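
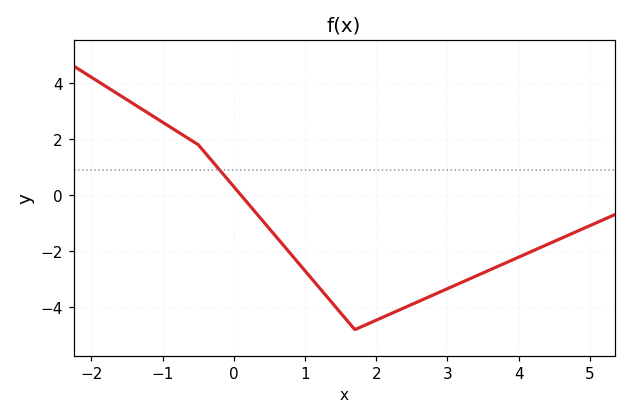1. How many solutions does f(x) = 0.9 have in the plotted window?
1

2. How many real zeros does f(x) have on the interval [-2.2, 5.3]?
1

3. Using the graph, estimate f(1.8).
-4.6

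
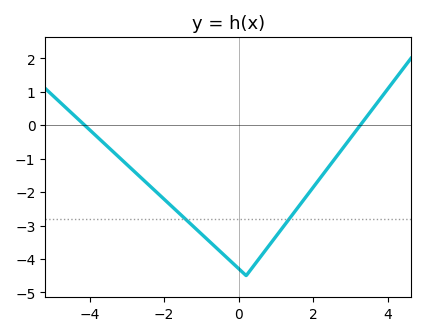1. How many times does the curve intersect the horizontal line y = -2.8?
2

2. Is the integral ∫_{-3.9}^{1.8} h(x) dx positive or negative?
negative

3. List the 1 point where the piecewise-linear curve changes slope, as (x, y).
(0.2, -4.5)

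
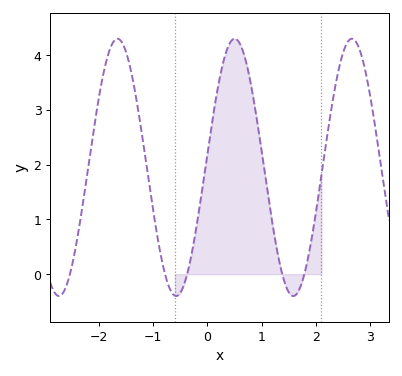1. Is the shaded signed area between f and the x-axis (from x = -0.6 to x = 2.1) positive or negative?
positive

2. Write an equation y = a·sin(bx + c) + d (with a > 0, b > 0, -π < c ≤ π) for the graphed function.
y = 2.35sin(2.91x + 0.11) + 1.95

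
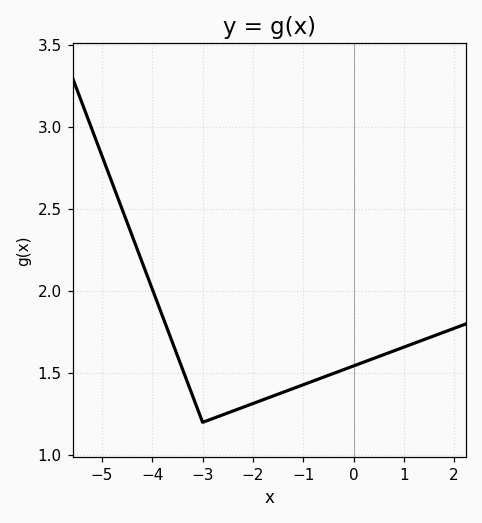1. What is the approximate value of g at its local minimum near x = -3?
1.2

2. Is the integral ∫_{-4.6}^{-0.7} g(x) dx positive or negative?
positive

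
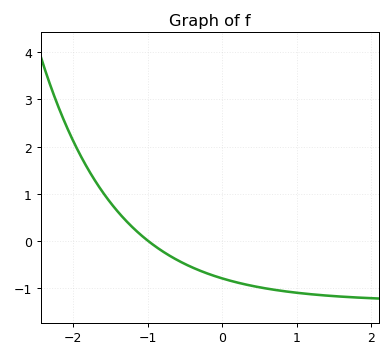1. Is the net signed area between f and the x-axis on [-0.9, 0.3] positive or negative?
negative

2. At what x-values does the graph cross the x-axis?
-1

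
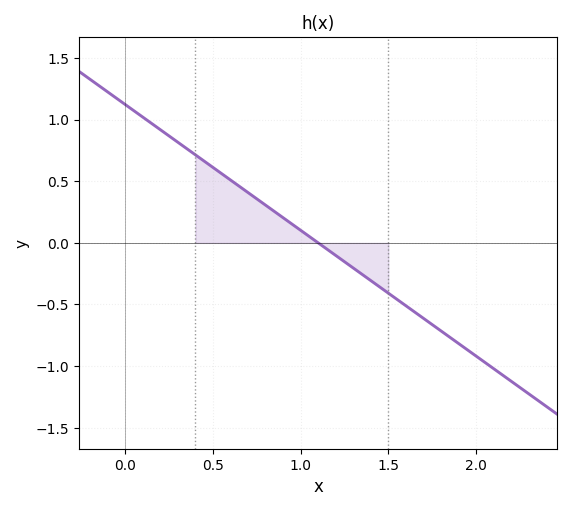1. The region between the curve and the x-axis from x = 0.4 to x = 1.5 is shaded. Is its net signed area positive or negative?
positive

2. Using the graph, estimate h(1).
0.102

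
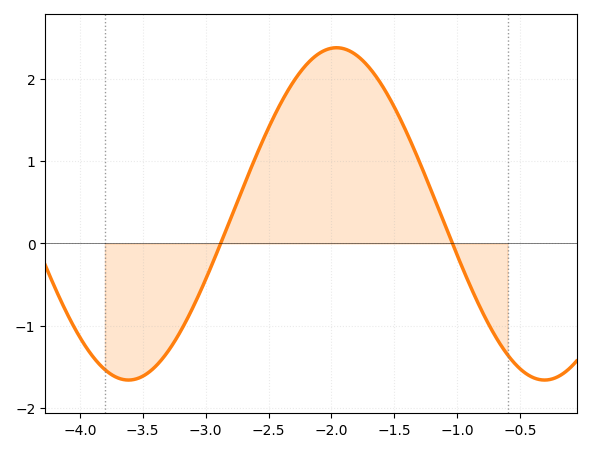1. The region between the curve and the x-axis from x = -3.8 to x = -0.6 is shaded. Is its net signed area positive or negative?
positive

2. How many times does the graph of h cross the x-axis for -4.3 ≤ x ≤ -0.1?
2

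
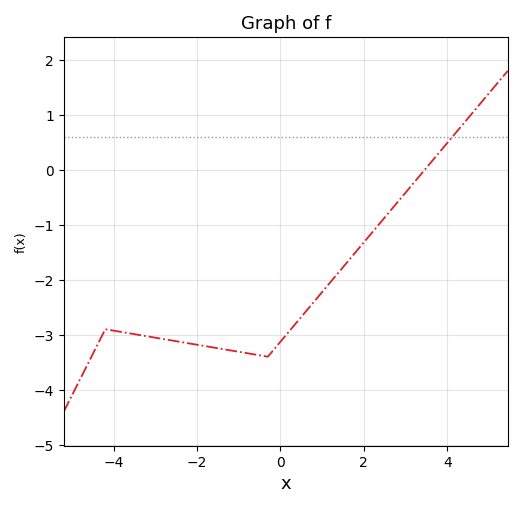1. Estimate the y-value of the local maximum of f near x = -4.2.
-2.9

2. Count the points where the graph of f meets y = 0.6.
1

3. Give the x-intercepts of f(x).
3.46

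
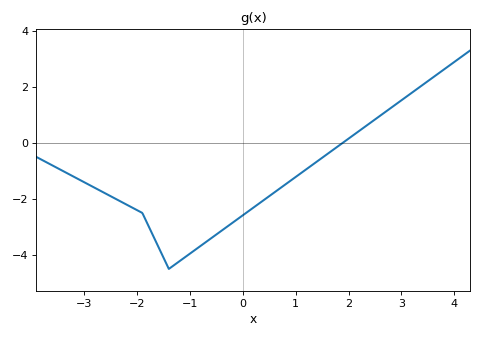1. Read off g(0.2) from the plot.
-2.31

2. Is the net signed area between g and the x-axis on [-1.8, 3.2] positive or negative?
negative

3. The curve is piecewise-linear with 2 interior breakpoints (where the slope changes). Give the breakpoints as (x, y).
(-1.9, -2.5); (-1.4, -4.5)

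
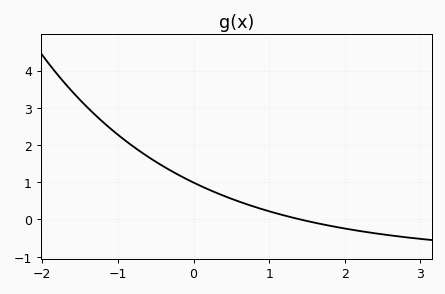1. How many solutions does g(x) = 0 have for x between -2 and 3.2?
1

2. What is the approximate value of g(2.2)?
-0.3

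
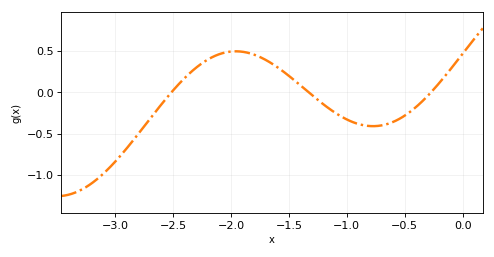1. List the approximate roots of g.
-2.51, -1.33, -0.272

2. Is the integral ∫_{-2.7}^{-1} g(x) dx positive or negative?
positive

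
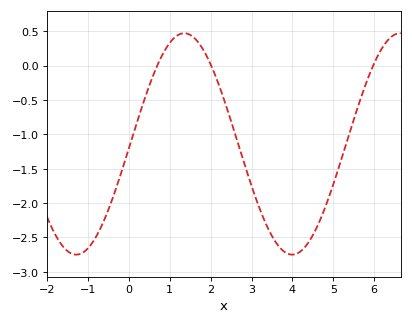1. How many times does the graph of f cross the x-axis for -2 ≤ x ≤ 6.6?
3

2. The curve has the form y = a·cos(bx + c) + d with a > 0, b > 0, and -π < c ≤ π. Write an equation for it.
y = 1.61cos(1.19x - 1.61) - 1.14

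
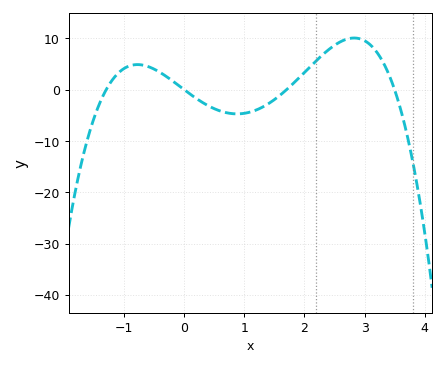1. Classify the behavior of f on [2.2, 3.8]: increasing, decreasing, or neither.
neither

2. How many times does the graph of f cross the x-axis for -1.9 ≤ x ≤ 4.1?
4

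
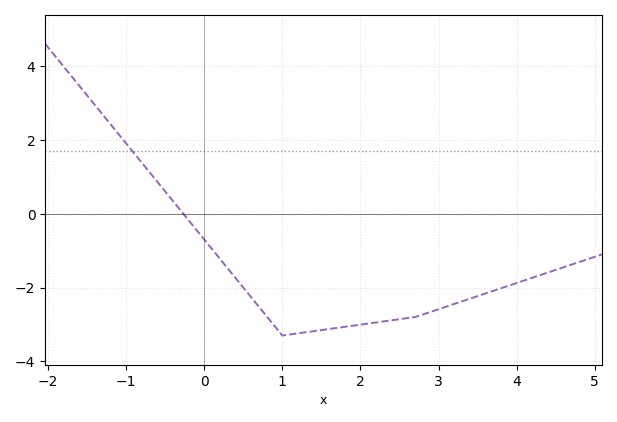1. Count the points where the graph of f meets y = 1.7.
1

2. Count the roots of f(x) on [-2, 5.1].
1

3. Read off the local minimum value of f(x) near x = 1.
-3.3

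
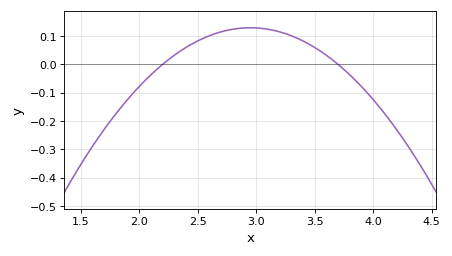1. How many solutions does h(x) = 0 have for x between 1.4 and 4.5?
2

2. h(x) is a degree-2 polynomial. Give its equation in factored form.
y = -0.23(x - 2.2)(x - 3.7)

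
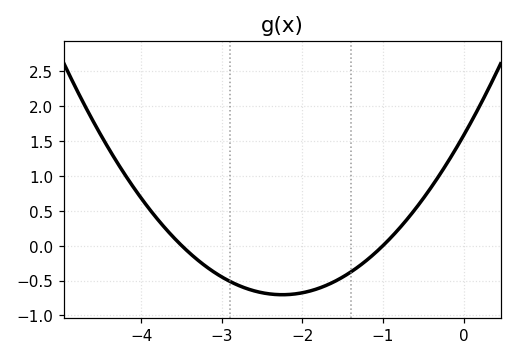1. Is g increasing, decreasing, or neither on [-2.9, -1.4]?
neither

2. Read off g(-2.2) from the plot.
-0.7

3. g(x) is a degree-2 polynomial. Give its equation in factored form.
y = 0.45(x + 3.5)(x + 1)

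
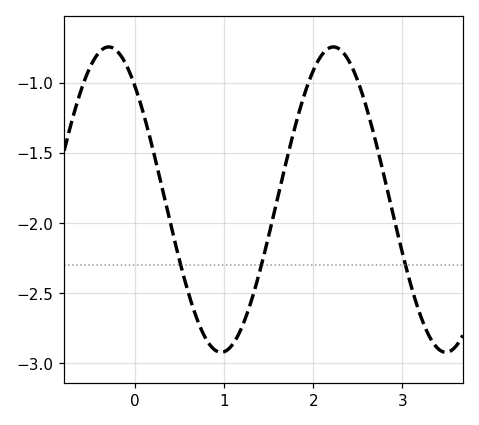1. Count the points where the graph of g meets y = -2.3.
3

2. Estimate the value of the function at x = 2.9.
-1.95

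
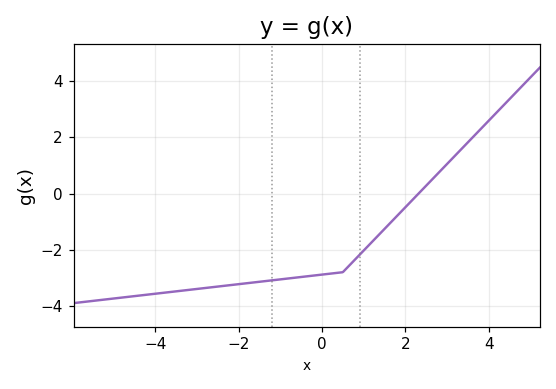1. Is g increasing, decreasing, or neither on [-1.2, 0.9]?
increasing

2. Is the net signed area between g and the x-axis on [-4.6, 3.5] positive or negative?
negative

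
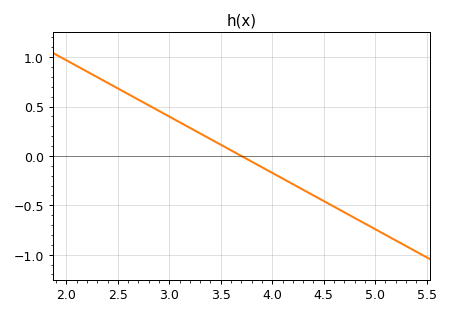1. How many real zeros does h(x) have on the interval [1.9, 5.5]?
1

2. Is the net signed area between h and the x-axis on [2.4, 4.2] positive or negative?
positive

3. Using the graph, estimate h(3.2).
0.3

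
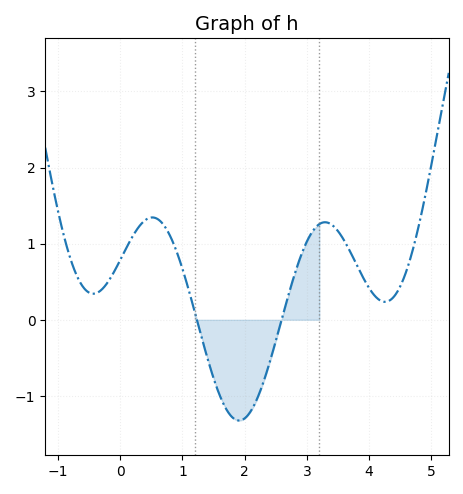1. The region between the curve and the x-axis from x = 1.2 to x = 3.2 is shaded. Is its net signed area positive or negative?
negative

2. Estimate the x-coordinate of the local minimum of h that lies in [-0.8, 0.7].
-0.432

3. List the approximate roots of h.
1.23, 2.59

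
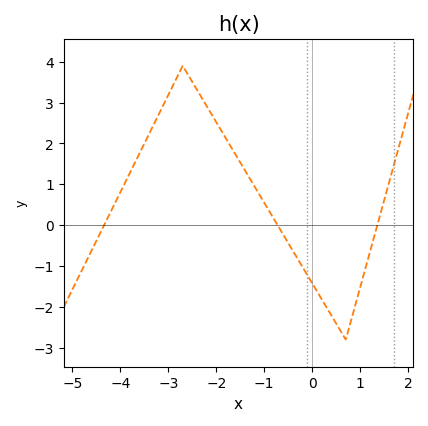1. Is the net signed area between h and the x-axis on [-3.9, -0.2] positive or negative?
positive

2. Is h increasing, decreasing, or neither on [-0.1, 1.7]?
neither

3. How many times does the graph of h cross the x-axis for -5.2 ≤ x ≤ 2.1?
3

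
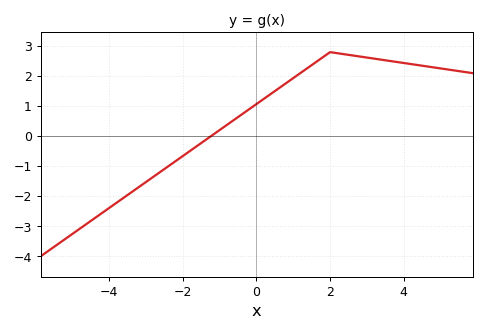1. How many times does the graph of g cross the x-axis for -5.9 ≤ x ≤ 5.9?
1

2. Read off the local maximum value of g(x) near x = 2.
2.8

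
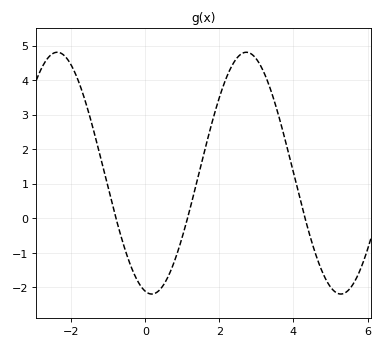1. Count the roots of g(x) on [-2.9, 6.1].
3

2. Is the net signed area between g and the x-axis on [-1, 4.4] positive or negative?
positive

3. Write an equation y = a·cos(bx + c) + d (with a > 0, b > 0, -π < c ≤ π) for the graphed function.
y = 3.5cos(1.23x + 2.93) + 1.31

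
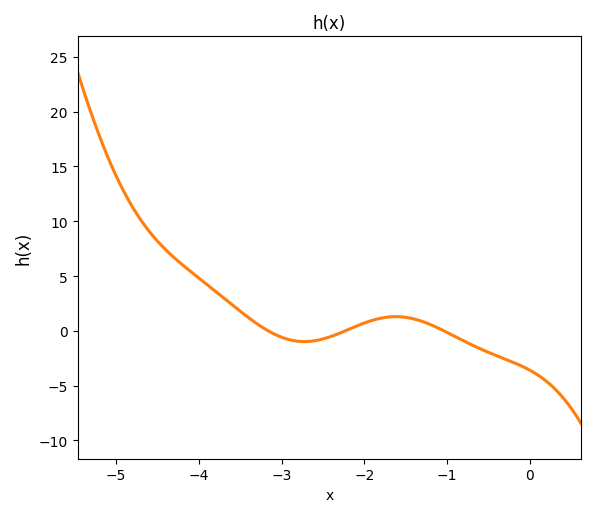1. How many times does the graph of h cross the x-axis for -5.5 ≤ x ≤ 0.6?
3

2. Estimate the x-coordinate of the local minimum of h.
-2.7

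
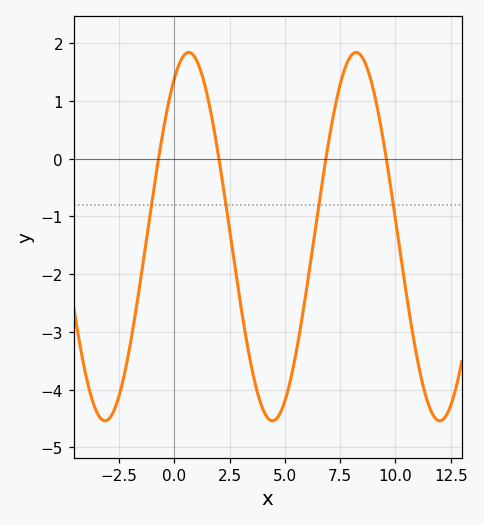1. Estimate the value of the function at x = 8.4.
1.8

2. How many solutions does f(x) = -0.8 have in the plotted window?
4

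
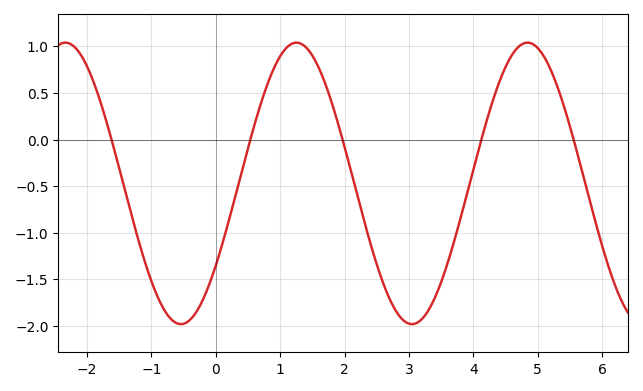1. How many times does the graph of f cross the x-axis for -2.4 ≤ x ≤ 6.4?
5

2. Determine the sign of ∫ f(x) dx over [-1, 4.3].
negative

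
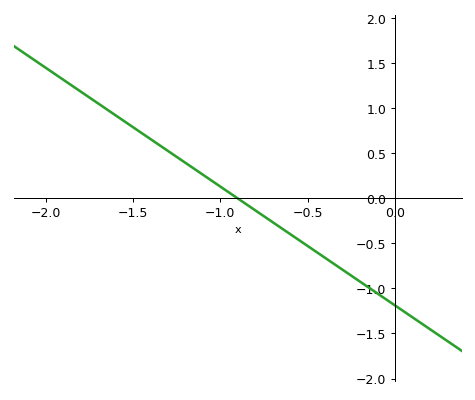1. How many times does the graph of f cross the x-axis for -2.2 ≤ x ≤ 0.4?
1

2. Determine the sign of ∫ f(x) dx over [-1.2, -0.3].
negative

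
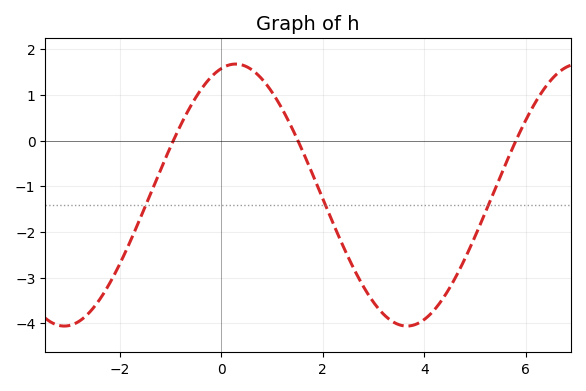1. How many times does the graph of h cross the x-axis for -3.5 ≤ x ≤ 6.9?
3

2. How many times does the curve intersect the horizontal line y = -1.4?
3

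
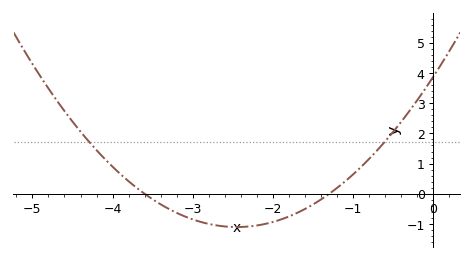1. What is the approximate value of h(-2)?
-0.9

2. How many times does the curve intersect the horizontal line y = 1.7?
2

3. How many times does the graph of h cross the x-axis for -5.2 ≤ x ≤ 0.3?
2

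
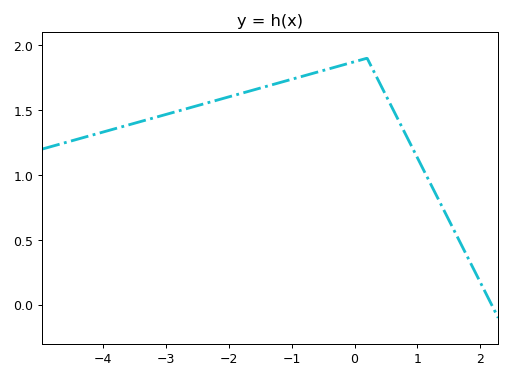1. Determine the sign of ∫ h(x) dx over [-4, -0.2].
positive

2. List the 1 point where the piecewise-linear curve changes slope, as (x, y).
(0.2, 1.9)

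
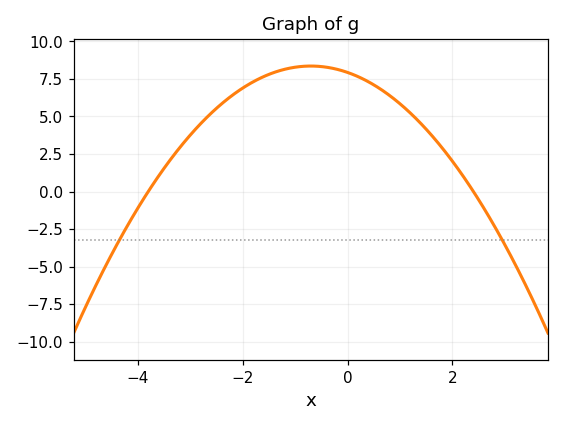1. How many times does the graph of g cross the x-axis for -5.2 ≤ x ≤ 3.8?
2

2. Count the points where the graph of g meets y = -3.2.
2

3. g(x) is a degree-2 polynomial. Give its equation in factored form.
y = -0.87(x + 3.8)(x - 2.4)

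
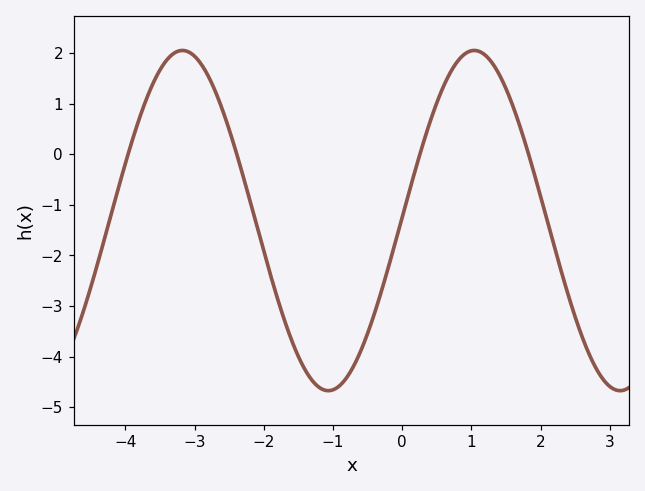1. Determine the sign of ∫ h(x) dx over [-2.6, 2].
negative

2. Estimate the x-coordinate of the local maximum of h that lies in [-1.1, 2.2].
1.04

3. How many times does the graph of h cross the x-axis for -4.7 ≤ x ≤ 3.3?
4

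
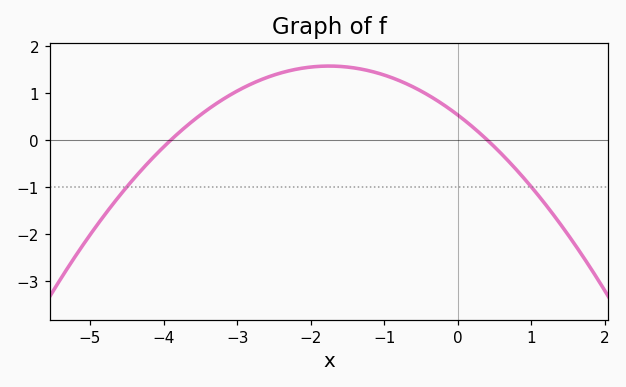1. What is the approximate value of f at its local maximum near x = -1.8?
1.57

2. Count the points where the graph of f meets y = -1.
2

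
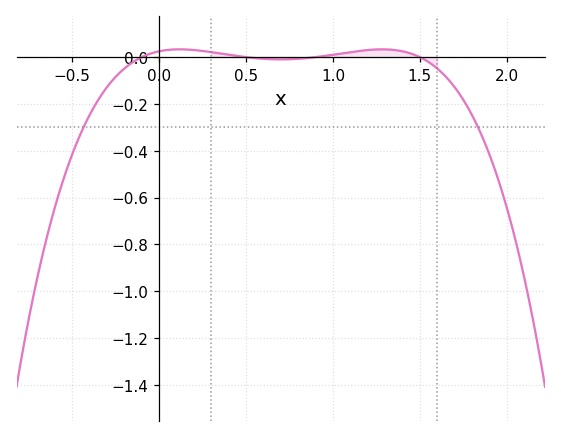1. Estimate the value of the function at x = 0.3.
0.021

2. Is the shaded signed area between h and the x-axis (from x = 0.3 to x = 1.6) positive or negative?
positive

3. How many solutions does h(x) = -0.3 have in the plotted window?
2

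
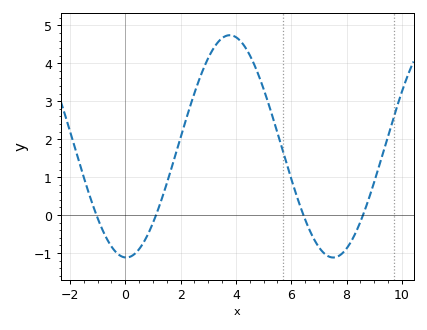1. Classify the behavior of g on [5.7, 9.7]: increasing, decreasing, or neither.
neither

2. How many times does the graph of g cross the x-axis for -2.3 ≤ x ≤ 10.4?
4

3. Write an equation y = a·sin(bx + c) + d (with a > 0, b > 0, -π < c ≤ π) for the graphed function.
y = 2.93sin(0.84x - 1.6) + 1.81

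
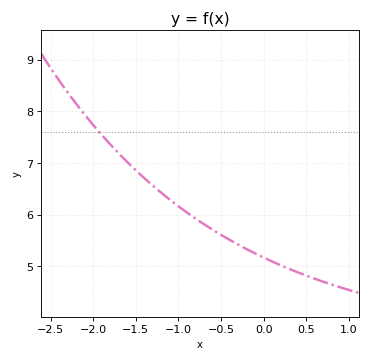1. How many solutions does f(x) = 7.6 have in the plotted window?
1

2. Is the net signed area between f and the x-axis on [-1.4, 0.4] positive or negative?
positive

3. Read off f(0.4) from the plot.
4.88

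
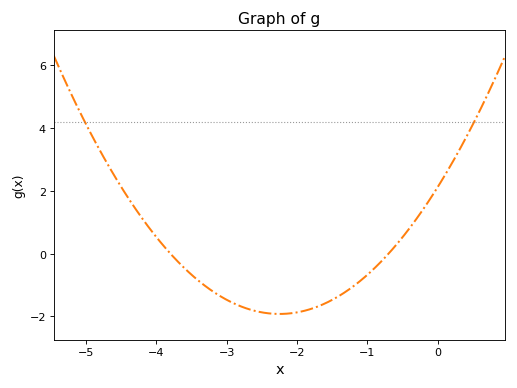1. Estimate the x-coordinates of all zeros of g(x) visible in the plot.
-3.8, -0.7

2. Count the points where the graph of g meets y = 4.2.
2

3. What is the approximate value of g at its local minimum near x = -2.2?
-2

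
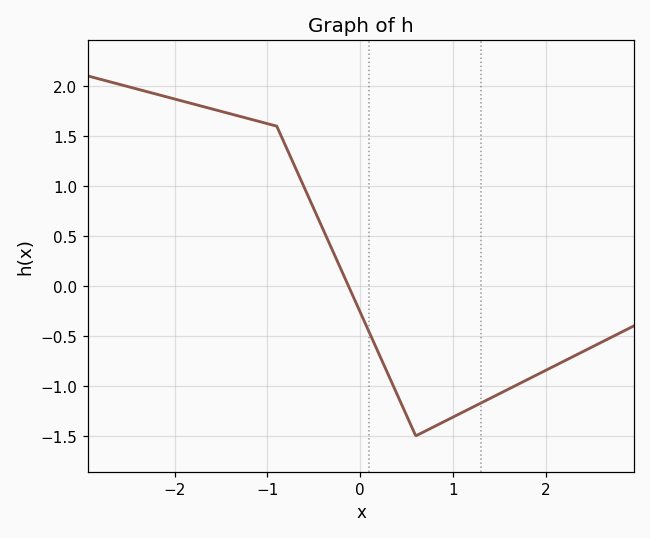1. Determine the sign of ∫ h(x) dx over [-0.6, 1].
negative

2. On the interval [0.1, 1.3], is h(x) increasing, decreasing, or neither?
neither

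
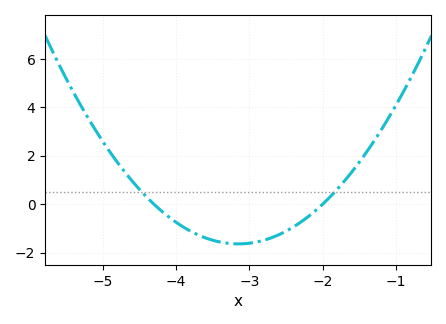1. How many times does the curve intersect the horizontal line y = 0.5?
2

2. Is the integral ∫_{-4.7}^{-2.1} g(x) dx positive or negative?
negative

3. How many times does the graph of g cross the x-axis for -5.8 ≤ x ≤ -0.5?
2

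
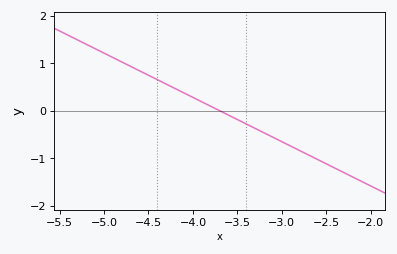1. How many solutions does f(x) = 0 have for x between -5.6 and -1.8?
1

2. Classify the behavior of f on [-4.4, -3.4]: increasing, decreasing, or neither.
decreasing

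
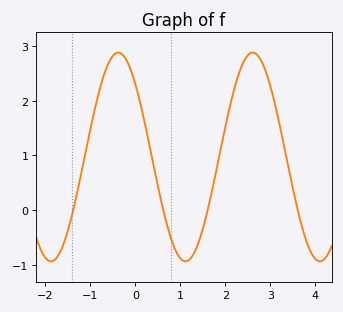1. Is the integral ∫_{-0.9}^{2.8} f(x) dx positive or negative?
positive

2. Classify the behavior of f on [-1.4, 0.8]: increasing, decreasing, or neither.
neither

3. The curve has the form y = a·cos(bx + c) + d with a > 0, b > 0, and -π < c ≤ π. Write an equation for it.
y = 1.91cos(2.1x + 0.8) + 0.97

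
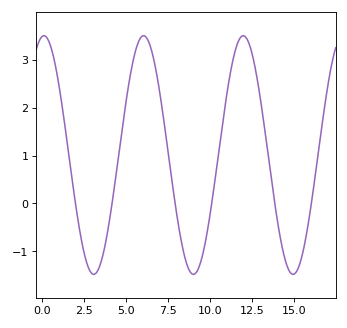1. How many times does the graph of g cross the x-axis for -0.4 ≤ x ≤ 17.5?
6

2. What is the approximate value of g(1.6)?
1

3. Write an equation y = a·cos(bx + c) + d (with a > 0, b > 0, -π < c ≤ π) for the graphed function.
y = 2.49cos(1.1x - 0.11) + 1.01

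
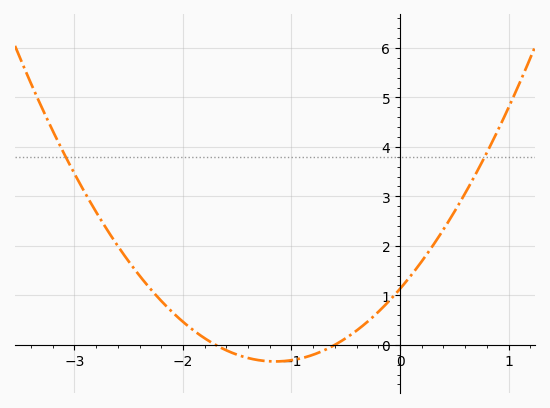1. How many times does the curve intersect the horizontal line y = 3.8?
2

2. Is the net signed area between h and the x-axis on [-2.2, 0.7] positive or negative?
positive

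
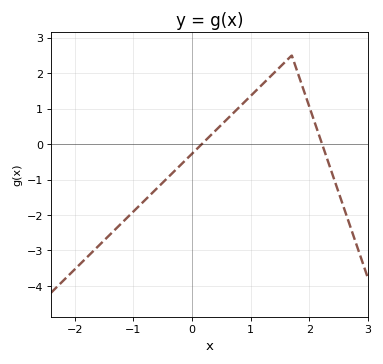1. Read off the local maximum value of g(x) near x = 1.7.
2.5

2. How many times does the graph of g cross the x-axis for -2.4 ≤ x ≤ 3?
2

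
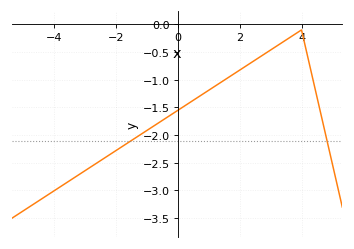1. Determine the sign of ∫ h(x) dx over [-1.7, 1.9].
negative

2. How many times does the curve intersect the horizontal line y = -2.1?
2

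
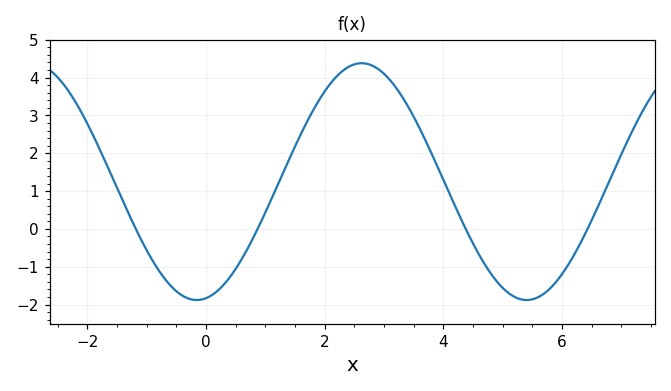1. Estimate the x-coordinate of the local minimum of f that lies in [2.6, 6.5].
5.4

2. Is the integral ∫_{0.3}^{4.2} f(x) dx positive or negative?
positive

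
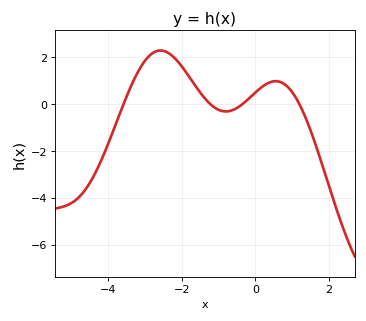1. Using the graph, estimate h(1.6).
-1.58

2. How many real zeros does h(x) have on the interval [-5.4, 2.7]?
4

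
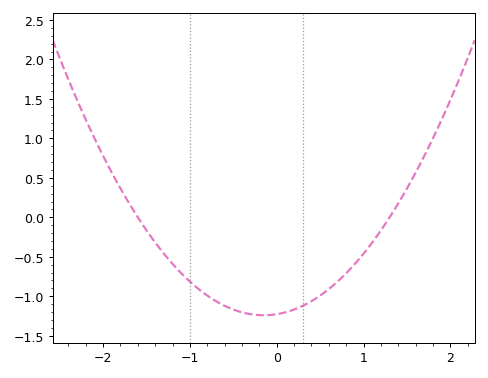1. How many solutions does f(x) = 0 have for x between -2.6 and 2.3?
2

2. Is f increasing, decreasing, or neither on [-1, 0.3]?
neither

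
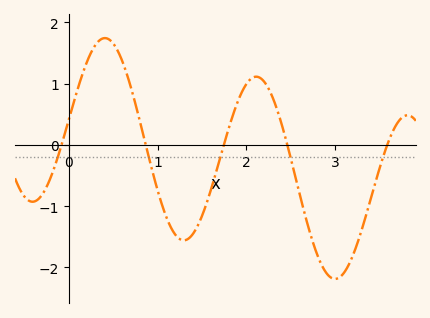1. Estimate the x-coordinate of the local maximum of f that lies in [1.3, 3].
2.11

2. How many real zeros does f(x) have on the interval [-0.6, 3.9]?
5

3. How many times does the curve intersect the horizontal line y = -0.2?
5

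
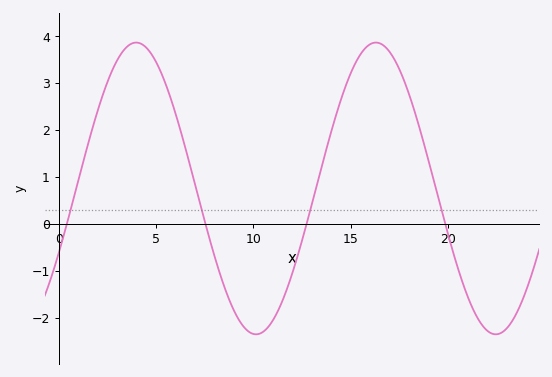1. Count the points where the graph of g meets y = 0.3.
4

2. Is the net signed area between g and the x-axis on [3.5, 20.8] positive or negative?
positive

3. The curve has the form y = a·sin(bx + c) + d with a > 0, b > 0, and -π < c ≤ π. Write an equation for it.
y = 3.11sin(0.51x - 0.46) + 0.76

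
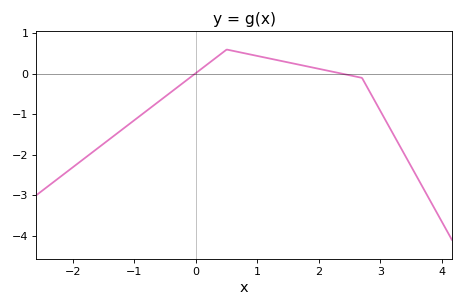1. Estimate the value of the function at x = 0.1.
0.1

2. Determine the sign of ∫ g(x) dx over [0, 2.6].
positive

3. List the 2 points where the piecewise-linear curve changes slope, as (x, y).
(0.5, 0.6); (2.7, -0.1)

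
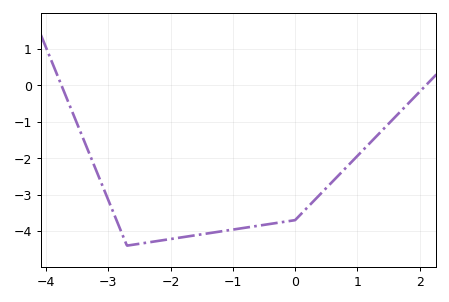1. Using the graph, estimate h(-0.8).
-3.91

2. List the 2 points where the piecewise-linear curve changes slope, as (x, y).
(-2.7, -4.4); (0, -3.7)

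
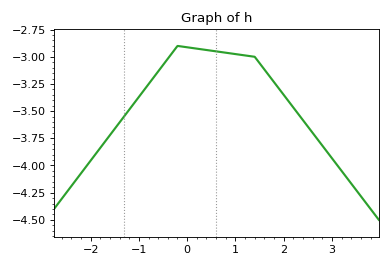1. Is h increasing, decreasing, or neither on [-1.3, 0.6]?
neither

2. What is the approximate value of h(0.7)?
-2.96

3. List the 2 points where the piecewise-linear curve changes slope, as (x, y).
(-0.2, -2.9); (1.4, -3)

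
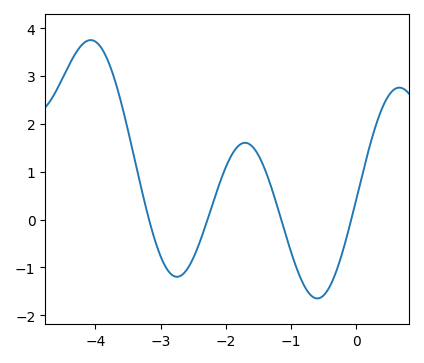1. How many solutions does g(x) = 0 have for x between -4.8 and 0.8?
4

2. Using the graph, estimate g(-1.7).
1.6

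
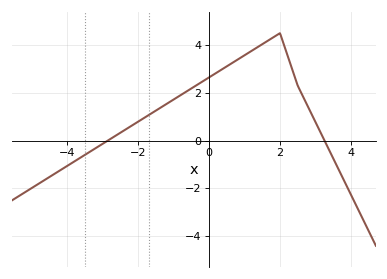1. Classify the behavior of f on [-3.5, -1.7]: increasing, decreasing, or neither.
increasing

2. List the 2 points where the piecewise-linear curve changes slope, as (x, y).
(2, 4.5); (2.5, 2.3)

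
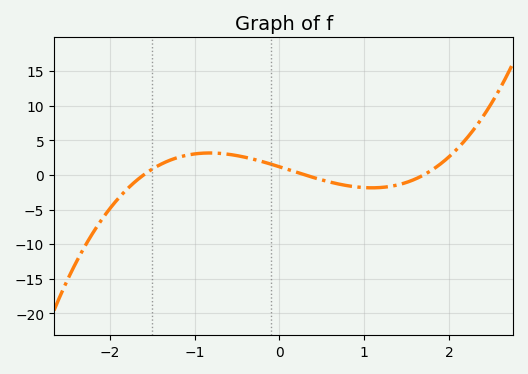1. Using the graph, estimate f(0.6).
-1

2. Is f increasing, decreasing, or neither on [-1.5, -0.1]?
neither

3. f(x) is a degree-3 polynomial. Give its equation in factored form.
y = 1.44(x + 1.6)(x - 0.3)(x - 1.7)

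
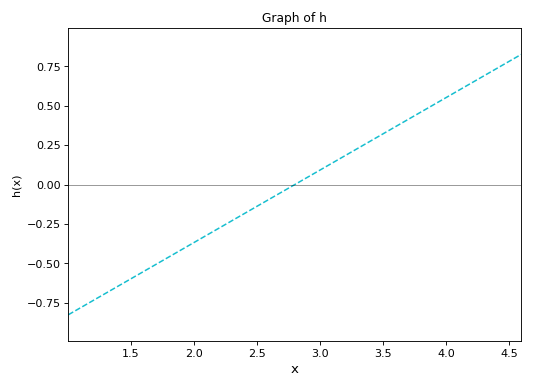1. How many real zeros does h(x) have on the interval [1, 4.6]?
1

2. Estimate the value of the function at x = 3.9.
0.506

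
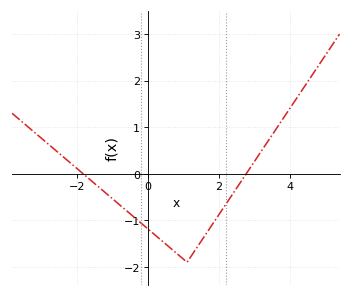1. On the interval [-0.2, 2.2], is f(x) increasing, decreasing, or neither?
neither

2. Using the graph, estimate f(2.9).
0.16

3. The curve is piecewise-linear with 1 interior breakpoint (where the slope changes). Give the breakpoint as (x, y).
(1.1, -1.9)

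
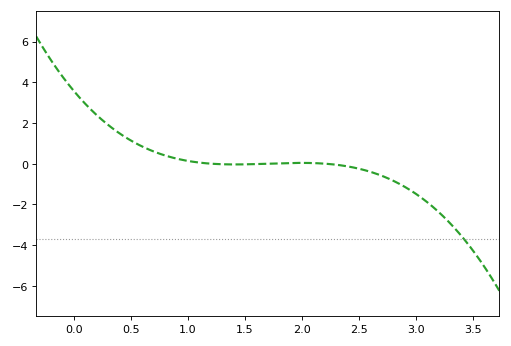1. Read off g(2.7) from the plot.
-0.6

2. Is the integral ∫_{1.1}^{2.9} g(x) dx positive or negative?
negative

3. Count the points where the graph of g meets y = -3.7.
1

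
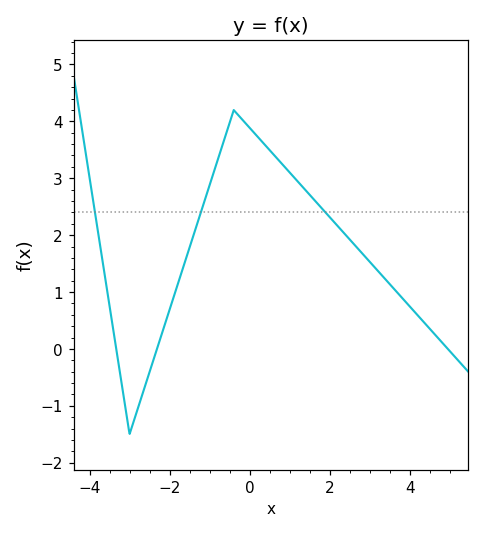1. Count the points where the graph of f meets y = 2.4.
3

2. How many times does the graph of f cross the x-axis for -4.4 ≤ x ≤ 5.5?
3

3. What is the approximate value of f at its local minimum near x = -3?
-1.5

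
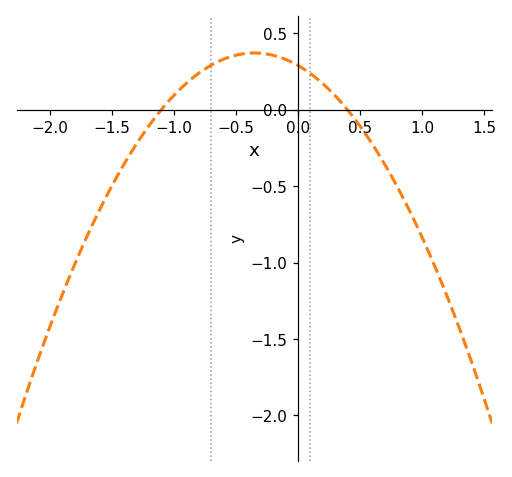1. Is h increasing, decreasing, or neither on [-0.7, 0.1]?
neither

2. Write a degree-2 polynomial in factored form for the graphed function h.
y = -0.66(x + 1.1)(x - 0.4)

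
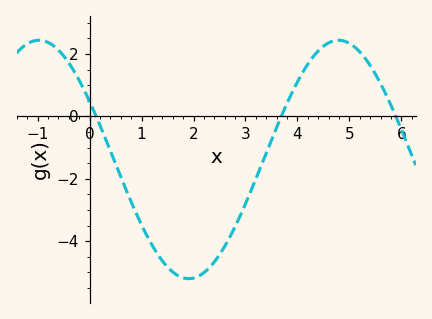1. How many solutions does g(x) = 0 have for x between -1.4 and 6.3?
3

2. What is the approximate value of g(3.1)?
-2.41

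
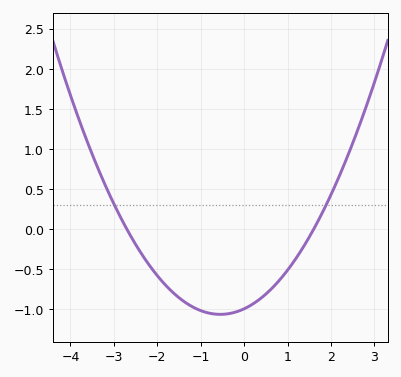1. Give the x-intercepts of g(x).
-2.8, 1.6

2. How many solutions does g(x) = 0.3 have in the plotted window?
2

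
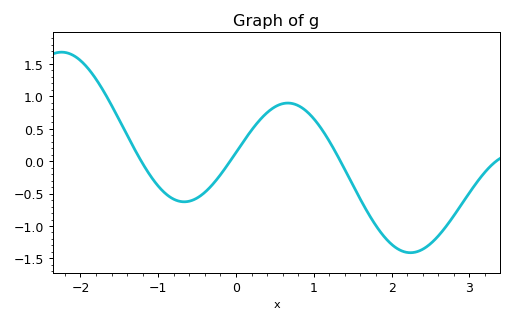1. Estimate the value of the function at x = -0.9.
-0.5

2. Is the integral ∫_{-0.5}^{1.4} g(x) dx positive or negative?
positive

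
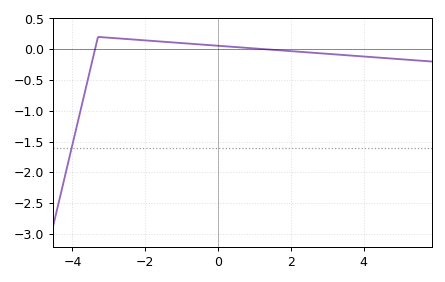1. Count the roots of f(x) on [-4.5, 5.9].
2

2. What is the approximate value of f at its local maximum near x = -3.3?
0.2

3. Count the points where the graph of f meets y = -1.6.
1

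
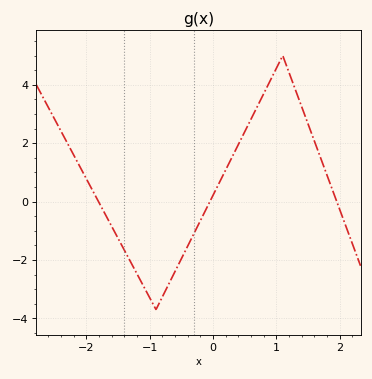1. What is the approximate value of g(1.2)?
4.41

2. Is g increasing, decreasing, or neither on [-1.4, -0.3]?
neither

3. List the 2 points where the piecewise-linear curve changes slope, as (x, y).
(-0.9, -3.7); (1.1, 5)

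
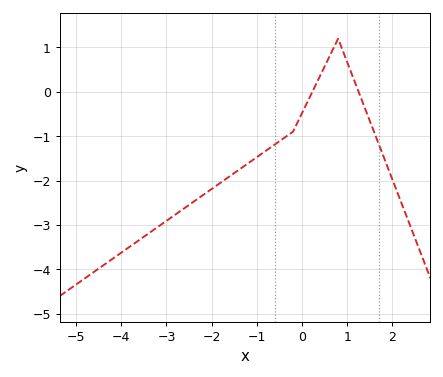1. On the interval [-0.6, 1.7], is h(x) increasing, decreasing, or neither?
neither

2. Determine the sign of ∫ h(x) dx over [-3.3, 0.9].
negative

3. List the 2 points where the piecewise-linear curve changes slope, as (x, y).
(-0.2, -0.9); (0.8, 1.2)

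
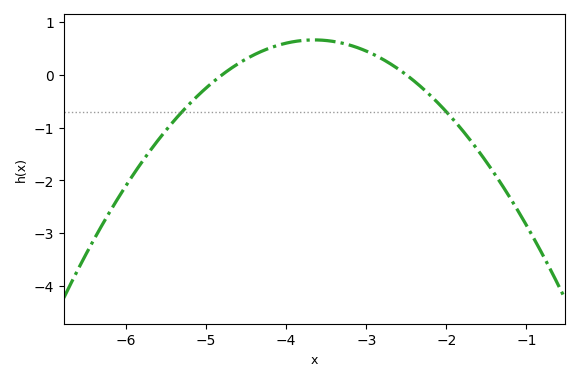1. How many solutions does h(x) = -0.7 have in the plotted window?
2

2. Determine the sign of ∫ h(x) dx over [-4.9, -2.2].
positive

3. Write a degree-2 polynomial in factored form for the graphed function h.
y = -0.5(x + 4.8)(x + 2.5)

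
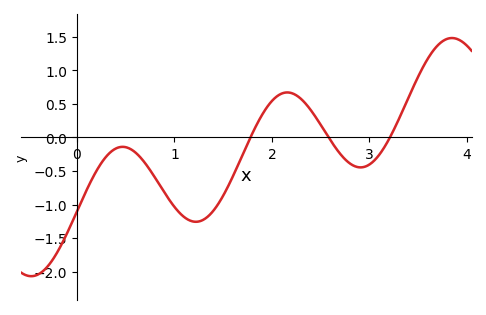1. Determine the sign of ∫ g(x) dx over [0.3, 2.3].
negative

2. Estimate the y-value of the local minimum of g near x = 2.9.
-0.446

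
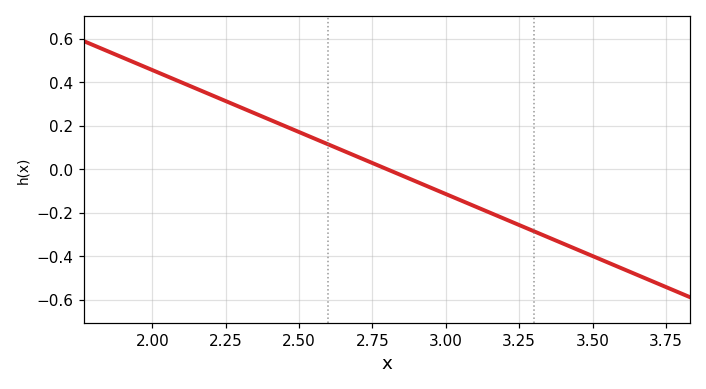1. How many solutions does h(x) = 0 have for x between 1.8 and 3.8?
1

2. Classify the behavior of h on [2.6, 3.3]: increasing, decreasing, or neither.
decreasing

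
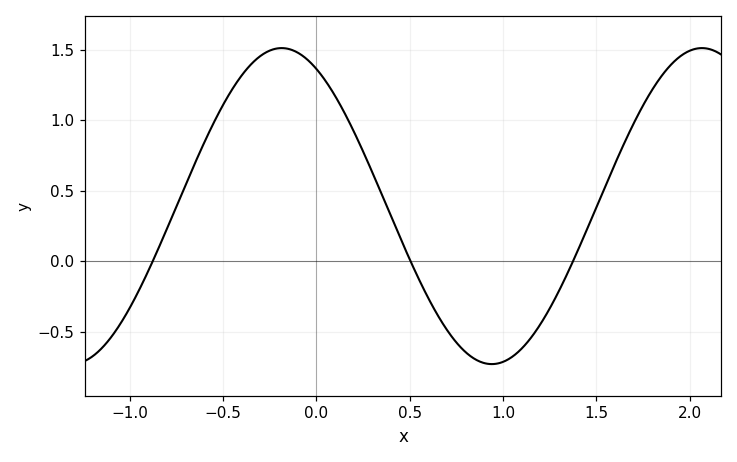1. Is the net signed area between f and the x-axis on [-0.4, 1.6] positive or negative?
positive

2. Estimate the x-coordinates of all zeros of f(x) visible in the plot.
-0.9, 0.5, 1.4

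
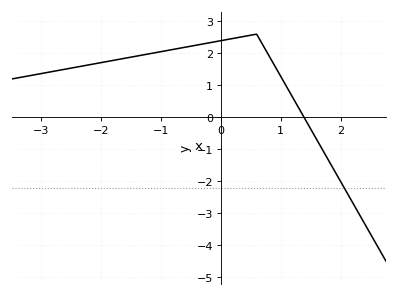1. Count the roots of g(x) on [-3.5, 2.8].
1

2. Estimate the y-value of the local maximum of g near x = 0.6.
2.6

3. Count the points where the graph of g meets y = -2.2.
1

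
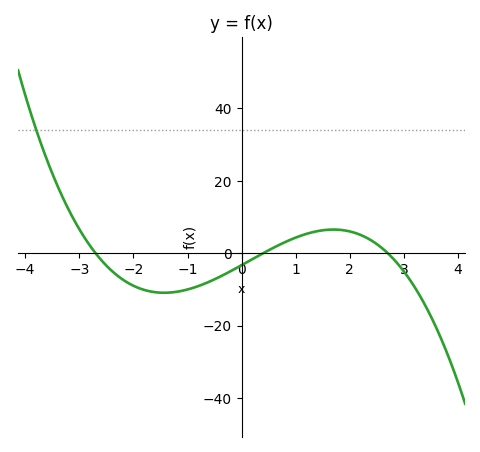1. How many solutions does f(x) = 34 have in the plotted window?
1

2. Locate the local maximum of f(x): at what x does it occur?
1.7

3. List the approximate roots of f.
-2.7, 0.4, 2.7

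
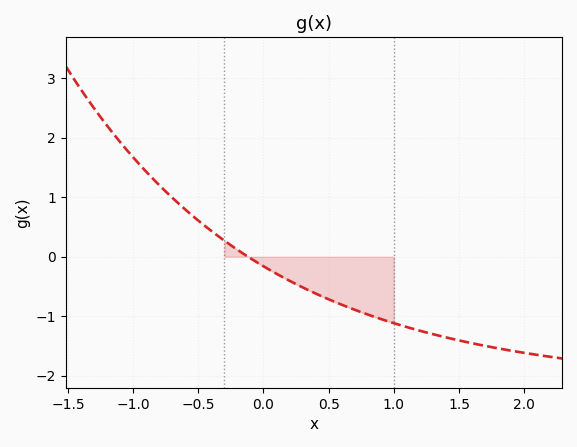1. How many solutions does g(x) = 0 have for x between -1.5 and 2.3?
1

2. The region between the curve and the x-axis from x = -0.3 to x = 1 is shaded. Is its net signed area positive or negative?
negative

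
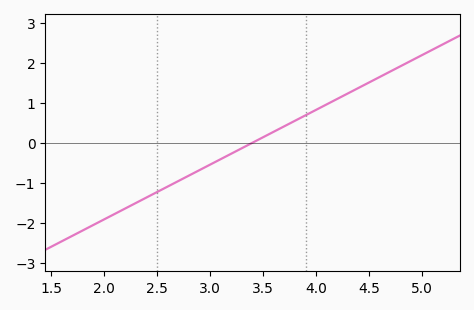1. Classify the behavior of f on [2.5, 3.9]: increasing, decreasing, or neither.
increasing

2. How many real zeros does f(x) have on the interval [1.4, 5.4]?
1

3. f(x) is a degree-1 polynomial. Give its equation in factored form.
y = 1.37(x - 3.4)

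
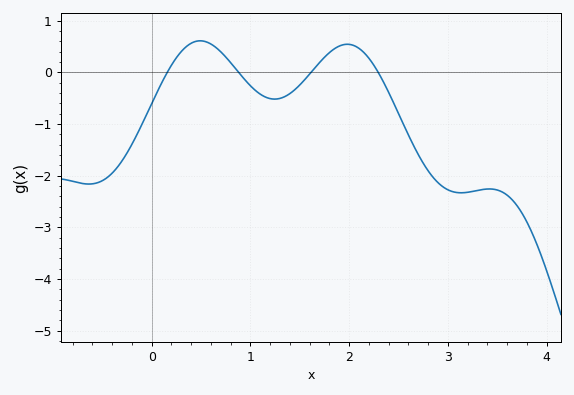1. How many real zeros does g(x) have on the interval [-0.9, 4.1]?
4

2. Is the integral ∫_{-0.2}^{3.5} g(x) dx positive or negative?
negative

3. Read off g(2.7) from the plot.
-1.6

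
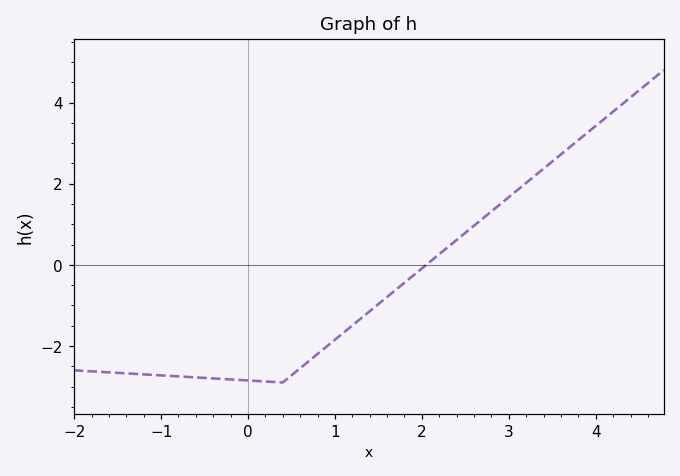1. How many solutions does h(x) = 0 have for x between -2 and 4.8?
1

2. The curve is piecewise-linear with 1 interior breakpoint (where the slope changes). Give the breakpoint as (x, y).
(0.4, -2.9)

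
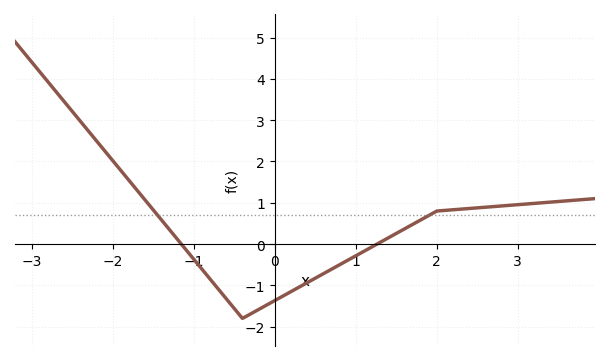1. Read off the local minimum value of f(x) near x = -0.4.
-1.8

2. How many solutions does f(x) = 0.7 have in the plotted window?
2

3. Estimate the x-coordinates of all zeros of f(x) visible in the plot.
-1.16, 1.26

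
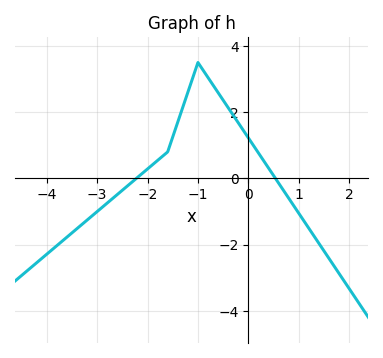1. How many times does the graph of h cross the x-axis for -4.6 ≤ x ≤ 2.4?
2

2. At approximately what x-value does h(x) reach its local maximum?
-1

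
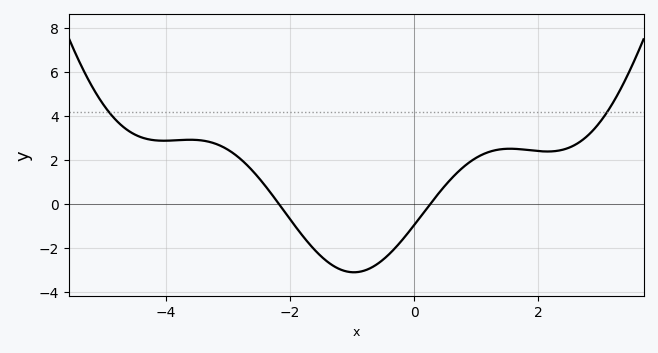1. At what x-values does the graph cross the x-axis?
-2.18, 0.253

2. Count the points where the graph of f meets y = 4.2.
2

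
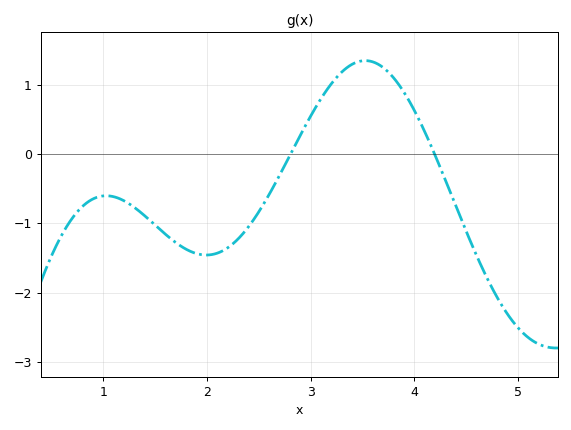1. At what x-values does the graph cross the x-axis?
2.81, 4.19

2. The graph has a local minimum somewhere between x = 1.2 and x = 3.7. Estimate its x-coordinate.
1.99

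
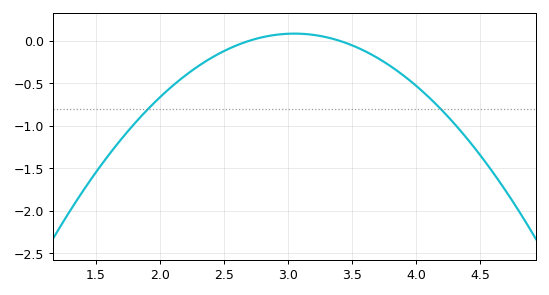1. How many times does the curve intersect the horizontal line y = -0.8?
2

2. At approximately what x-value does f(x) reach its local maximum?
3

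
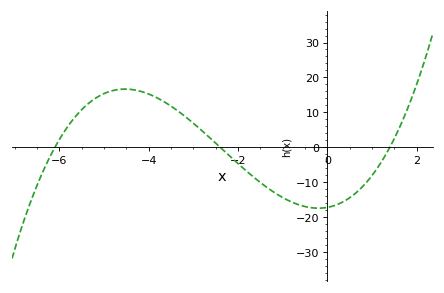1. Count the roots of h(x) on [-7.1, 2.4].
3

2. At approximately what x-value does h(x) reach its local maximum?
-4.53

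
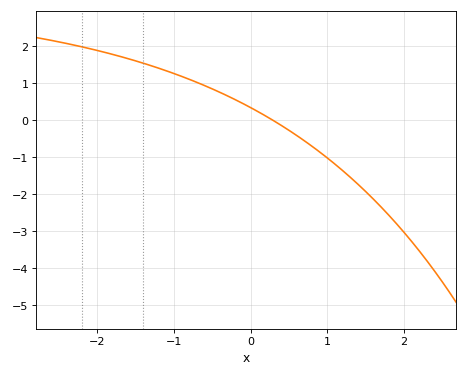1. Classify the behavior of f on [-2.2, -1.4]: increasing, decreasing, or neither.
decreasing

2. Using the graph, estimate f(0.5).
-0.3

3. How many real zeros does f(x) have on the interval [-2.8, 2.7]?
1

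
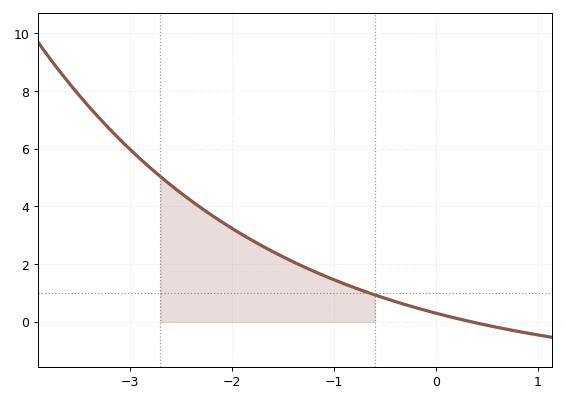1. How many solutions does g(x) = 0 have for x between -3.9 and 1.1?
1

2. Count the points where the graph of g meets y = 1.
1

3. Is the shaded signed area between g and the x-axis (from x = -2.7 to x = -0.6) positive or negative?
positive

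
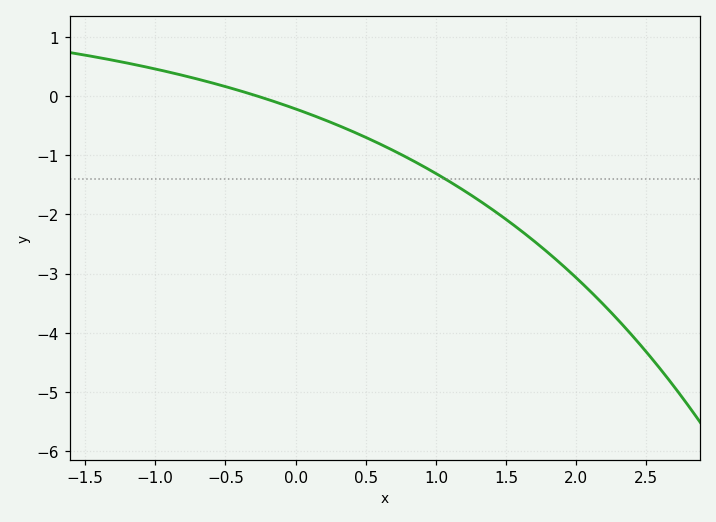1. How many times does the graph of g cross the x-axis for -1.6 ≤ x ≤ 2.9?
1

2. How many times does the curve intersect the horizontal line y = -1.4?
1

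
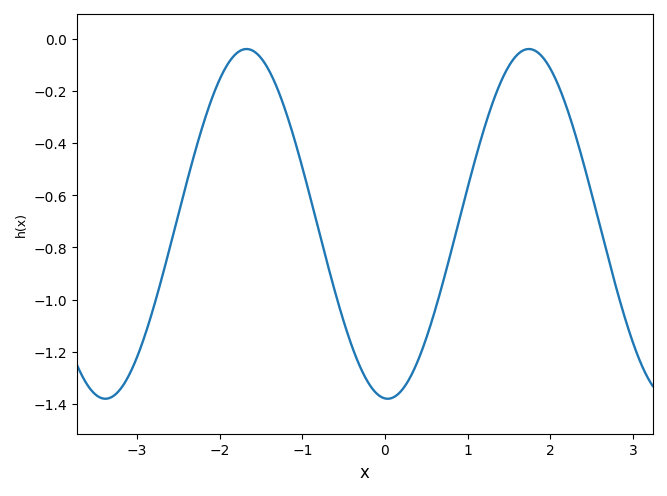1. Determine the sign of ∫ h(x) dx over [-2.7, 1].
negative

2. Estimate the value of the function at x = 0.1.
-1.38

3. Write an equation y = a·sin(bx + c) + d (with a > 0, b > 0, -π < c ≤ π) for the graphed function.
y = 0.67sin(1.8x - 1.6) - 0.71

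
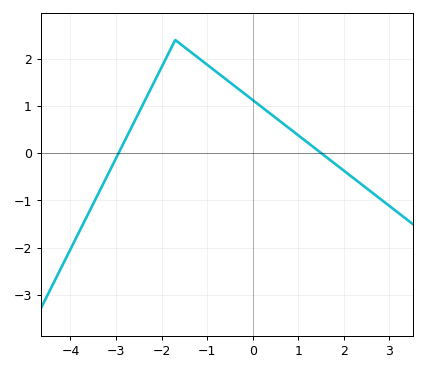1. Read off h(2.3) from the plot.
-0.594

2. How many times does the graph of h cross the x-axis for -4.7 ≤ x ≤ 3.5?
2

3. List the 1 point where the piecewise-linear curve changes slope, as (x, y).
(-1.7, 2.4)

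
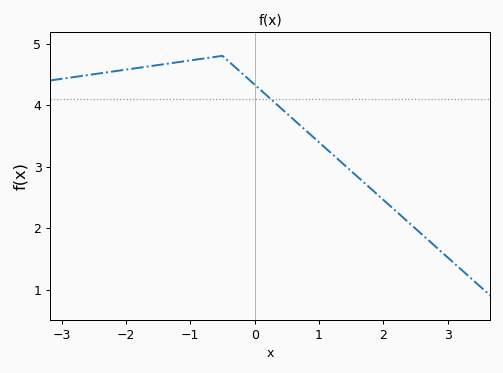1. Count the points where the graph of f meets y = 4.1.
1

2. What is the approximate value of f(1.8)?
2.6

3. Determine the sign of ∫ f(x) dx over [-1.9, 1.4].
positive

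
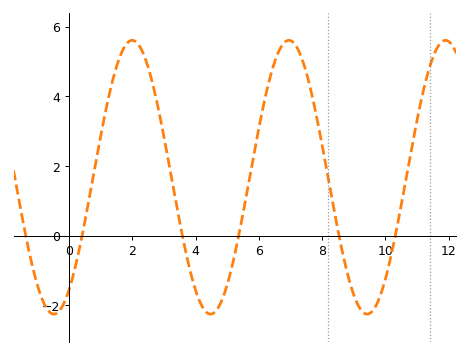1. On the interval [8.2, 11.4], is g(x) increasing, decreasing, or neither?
neither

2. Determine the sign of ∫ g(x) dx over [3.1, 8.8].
positive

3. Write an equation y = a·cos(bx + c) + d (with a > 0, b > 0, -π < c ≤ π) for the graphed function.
y = 3.93cos(1.3x - 2.5) + 1.68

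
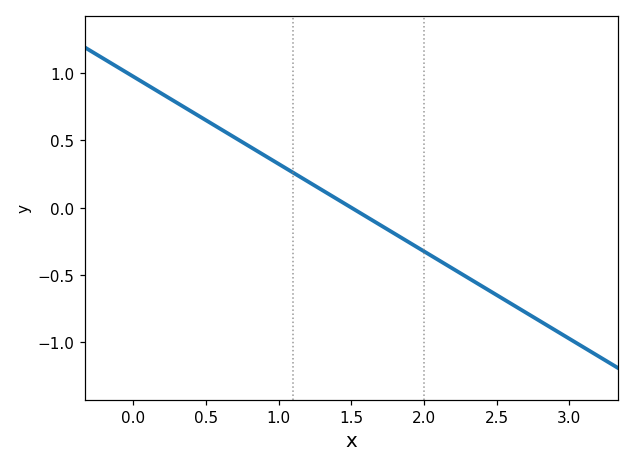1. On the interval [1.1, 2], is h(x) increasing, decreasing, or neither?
decreasing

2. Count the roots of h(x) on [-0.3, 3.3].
1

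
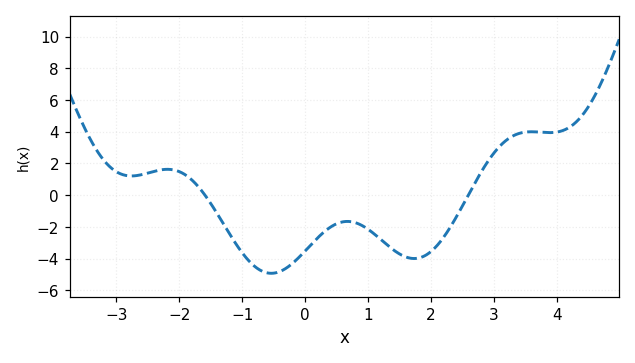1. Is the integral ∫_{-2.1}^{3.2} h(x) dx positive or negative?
negative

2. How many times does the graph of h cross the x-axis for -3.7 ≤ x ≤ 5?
2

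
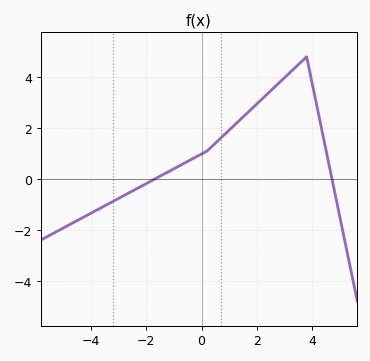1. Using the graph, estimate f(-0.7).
0.6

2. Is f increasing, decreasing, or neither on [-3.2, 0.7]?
increasing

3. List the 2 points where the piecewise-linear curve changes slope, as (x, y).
(0.2, 1.1); (3.8, 4.8)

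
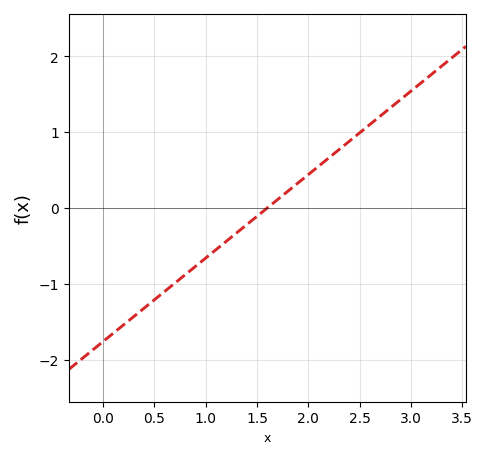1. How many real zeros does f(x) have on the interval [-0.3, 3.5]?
1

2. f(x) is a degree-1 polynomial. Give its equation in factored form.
y = 1.1(x - 1.6)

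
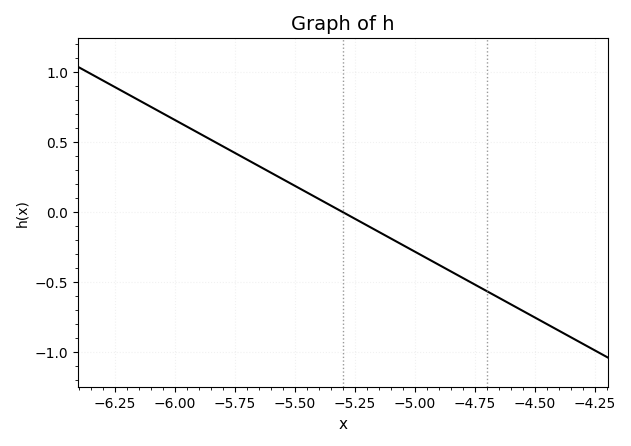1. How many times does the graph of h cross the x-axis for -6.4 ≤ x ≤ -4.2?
1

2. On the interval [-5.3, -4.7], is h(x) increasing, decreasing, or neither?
decreasing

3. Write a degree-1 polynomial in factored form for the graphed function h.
y = -0.94(x + 5.3)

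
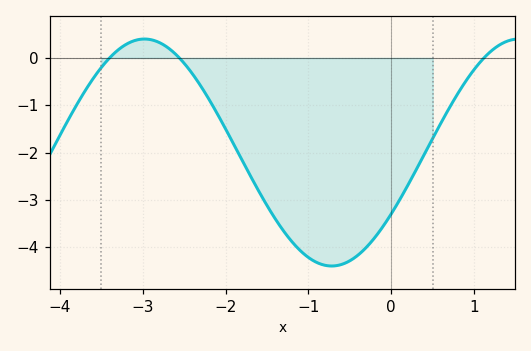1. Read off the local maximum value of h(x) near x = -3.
0.4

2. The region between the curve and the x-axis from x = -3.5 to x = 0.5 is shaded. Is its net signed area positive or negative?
negative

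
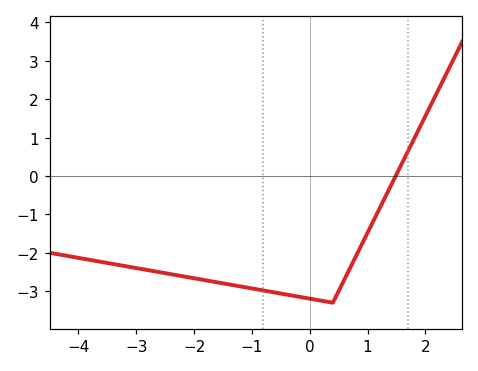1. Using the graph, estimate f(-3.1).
-2.4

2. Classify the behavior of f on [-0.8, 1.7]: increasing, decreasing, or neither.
neither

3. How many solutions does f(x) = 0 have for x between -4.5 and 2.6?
1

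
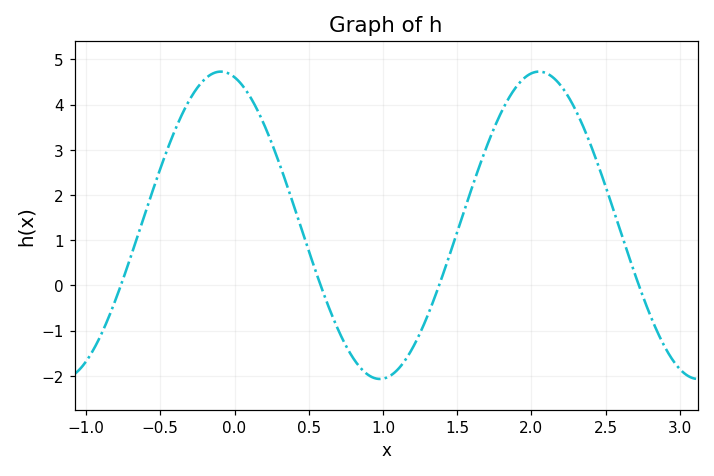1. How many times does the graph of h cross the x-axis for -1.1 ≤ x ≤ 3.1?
4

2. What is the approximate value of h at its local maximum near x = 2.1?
4.7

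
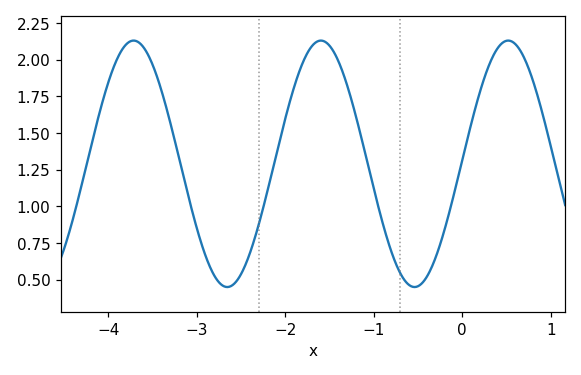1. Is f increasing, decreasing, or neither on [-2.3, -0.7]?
neither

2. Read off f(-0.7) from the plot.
0.545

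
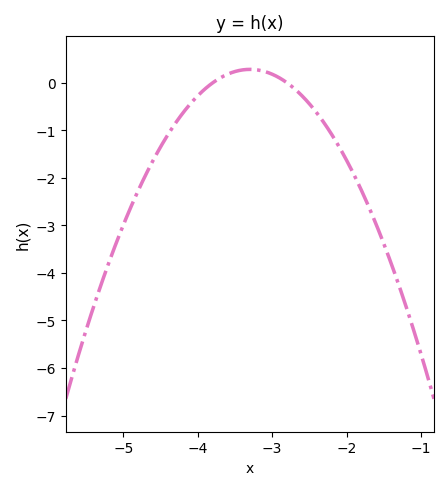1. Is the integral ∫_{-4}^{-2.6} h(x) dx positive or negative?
positive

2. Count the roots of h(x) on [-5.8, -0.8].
2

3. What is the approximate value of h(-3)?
0.2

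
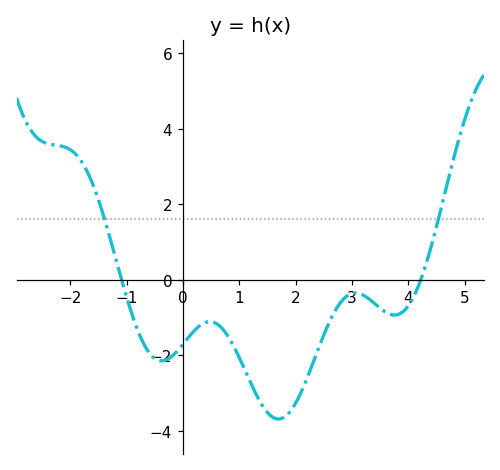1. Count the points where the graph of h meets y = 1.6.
2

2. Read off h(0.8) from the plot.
-1.4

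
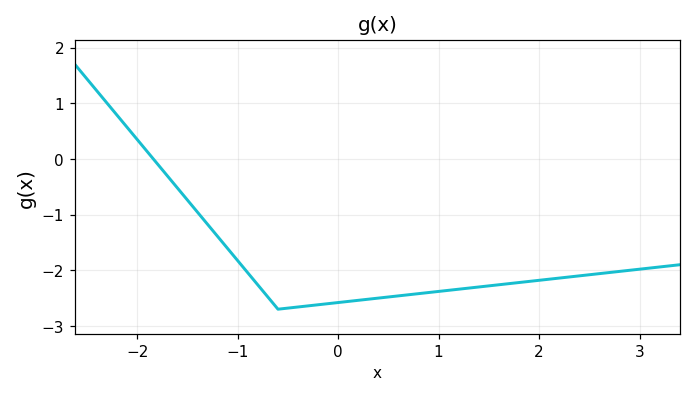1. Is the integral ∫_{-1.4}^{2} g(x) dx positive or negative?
negative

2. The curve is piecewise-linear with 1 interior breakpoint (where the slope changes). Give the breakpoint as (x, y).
(-0.6, -2.7)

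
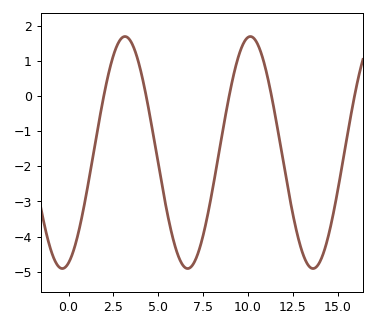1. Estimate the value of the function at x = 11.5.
-0.528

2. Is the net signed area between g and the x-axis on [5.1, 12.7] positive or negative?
negative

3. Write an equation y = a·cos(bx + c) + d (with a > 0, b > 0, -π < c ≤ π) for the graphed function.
y = 3.3cos(0.9x - 2.83) - 1.61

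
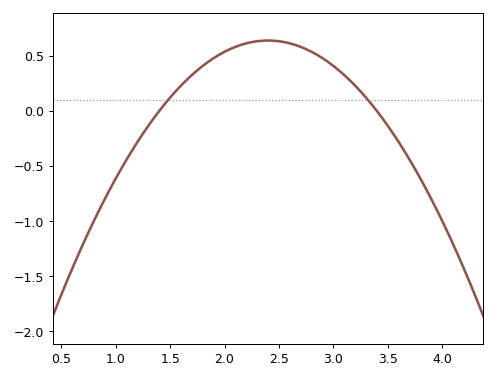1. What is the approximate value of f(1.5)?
0.122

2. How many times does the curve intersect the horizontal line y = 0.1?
2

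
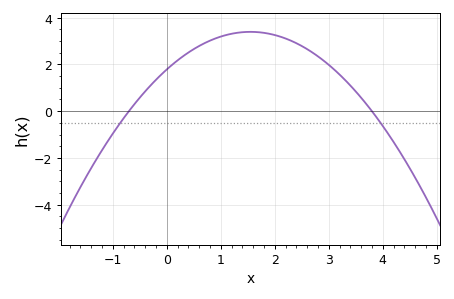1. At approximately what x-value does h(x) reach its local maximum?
1.5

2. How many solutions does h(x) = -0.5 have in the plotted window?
2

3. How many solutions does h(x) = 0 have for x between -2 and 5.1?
2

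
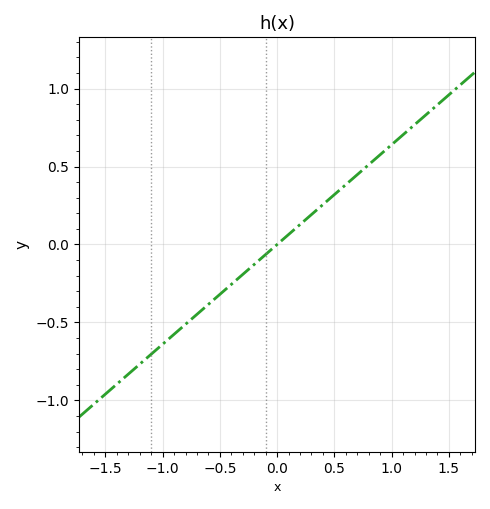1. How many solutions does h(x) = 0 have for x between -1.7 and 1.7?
1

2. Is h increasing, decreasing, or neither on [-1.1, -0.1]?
increasing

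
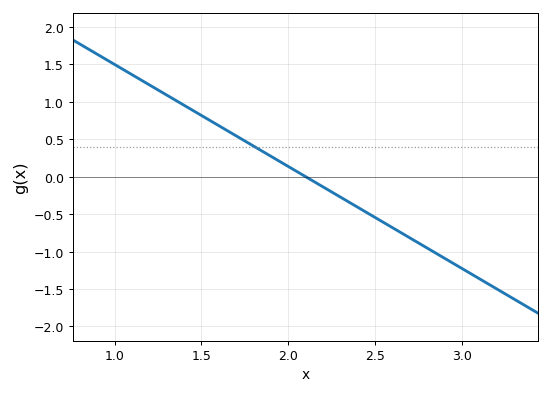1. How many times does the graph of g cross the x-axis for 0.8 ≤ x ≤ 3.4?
1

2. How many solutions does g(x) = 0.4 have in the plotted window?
1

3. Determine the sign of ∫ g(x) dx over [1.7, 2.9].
negative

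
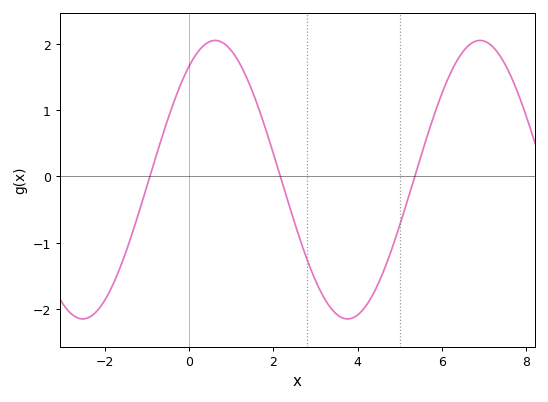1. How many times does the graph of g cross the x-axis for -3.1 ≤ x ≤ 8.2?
3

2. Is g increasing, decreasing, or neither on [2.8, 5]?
neither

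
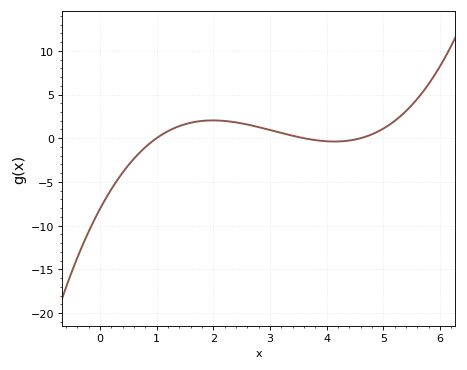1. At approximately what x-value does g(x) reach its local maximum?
2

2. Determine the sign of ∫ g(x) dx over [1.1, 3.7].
positive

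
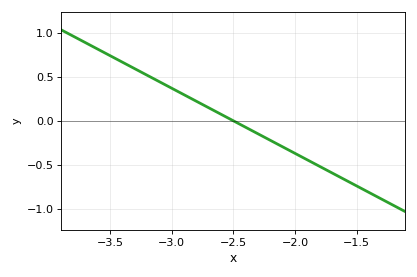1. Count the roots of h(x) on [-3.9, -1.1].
1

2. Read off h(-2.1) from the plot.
-0.3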